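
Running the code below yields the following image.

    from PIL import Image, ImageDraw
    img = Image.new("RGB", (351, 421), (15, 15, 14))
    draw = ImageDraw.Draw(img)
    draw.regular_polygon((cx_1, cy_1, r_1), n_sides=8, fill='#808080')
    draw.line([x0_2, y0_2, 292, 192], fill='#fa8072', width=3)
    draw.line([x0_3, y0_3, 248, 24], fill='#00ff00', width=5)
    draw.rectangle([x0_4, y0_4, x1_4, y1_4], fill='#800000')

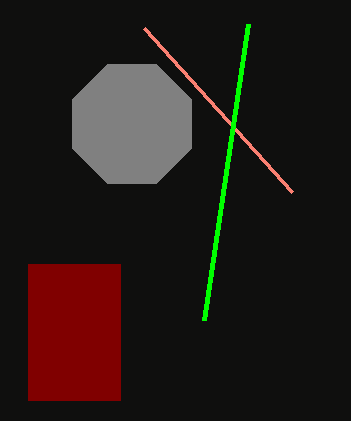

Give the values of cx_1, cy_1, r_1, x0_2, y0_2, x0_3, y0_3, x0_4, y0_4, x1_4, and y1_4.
cx_1 = 132; cy_1 = 124; r_1 = 64; x0_2 = 144; y0_2 = 28; x0_3 = 204; y0_3 = 320; x0_4 = 28; y0_4 = 264; x1_4 = 120; y1_4 = 400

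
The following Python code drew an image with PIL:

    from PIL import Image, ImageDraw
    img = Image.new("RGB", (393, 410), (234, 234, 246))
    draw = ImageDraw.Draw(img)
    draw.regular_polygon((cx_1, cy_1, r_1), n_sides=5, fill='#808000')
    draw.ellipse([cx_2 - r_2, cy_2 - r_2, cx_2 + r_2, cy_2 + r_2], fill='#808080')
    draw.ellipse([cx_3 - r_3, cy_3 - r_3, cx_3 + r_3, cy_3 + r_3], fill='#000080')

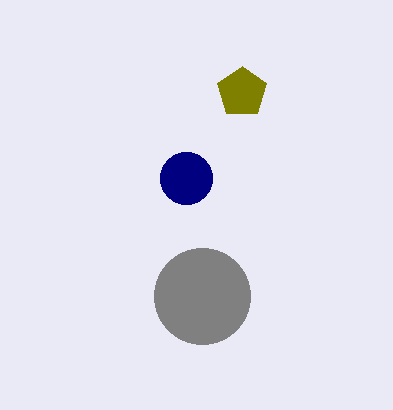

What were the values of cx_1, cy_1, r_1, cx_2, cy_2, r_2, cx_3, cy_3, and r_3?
cx_1 = 242, cy_1 = 92, r_1 = 26, cx_2 = 202, cy_2 = 296, r_2 = 48, cx_3 = 186, cy_3 = 178, r_3 = 26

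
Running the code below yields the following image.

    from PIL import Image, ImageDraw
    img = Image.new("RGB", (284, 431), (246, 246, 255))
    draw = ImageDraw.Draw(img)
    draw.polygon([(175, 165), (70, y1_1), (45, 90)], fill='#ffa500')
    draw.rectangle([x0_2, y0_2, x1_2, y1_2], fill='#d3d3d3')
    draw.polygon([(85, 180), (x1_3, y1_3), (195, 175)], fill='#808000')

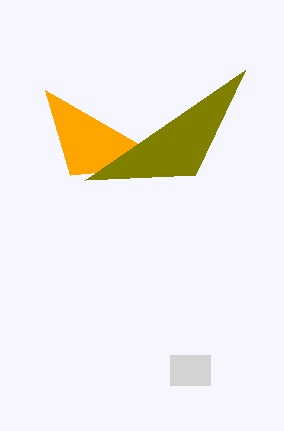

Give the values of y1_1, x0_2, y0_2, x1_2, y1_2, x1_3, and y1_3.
y1_1 = 175
x0_2 = 170
y0_2 = 355
x1_2 = 210
y1_2 = 385
x1_3 = 245
y1_3 = 70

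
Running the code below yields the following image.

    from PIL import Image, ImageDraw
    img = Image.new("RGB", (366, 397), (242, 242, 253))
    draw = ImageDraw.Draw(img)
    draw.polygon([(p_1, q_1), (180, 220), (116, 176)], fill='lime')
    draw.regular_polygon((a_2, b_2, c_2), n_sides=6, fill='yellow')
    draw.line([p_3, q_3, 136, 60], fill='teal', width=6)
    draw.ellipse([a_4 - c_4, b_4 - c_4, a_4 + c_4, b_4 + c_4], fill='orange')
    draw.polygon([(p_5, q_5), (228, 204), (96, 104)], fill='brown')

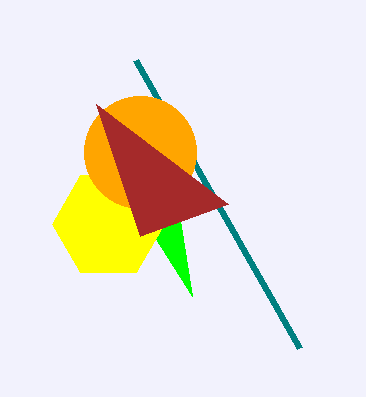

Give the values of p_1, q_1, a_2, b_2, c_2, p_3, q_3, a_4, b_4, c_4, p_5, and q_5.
p_1 = 192, q_1 = 296, a_2 = 108, b_2 = 224, c_2 = 56, p_3 = 300, q_3 = 348, a_4 = 140, b_4 = 152, c_4 = 56, p_5 = 140, q_5 = 236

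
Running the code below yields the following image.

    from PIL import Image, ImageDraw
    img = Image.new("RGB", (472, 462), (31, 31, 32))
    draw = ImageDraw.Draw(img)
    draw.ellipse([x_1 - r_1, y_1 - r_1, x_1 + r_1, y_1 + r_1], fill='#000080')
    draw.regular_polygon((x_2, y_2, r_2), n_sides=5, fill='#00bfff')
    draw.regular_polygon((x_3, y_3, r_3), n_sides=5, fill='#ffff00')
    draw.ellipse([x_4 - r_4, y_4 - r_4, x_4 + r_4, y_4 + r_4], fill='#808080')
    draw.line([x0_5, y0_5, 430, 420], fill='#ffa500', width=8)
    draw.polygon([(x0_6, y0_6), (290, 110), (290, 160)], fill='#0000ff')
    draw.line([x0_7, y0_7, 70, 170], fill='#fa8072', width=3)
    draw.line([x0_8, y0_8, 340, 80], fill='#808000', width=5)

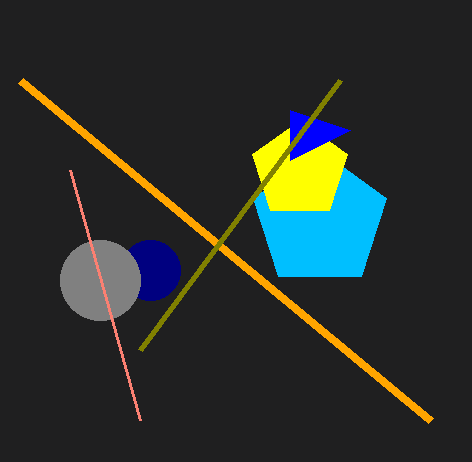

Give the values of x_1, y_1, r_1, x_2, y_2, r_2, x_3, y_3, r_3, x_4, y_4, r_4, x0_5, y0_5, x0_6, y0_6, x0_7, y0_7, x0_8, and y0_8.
x_1 = 150; y_1 = 270; r_1 = 30; x_2 = 320; y_2 = 220; r_2 = 70; x_3 = 300; y_3 = 170; r_3 = 50; x_4 = 100; y_4 = 280; r_4 = 40; x0_5 = 20; y0_5 = 80; x0_6 = 350; y0_6 = 130; x0_7 = 140; y0_7 = 420; x0_8 = 140; y0_8 = 350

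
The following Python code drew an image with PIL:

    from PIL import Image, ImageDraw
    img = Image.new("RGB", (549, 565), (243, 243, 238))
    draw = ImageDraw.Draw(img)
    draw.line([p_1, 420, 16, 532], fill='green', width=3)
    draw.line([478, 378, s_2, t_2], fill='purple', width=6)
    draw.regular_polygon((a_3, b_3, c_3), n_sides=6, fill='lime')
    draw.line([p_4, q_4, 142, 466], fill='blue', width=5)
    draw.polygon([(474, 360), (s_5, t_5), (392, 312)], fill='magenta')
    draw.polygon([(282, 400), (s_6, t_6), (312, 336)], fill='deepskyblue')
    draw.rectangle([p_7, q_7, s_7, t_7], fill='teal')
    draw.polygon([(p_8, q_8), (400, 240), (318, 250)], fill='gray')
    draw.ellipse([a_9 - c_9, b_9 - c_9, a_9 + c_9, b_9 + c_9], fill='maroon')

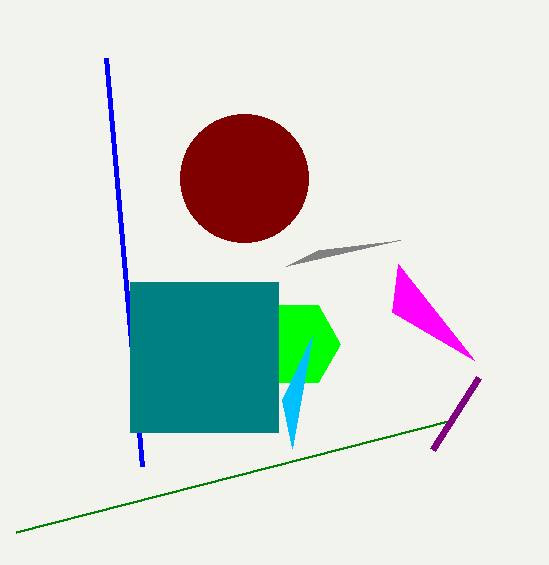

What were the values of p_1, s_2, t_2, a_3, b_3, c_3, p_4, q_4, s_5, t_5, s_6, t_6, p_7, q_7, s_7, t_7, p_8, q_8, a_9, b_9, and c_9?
p_1 = 452
s_2 = 432
t_2 = 450
a_3 = 296
b_3 = 344
c_3 = 44
p_4 = 106
q_4 = 58
s_5 = 398
t_5 = 264
s_6 = 292
t_6 = 448
p_7 = 130
q_7 = 282
s_7 = 278
t_7 = 432
p_8 = 286
q_8 = 266
a_9 = 244
b_9 = 178
c_9 = 64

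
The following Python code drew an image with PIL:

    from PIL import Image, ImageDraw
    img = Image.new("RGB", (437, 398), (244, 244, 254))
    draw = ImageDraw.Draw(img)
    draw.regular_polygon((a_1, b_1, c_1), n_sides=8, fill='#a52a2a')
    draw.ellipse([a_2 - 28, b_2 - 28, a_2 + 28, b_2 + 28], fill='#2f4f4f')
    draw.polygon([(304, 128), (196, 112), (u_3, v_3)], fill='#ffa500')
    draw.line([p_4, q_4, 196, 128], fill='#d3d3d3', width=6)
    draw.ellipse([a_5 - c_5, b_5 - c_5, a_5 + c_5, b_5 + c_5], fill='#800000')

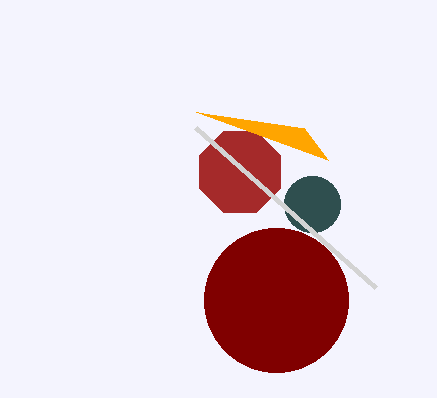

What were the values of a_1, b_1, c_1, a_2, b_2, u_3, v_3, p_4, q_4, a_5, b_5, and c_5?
a_1 = 240, b_1 = 172, c_1 = 44, a_2 = 312, b_2 = 204, u_3 = 328, v_3 = 160, p_4 = 376, q_4 = 288, a_5 = 276, b_5 = 300, c_5 = 72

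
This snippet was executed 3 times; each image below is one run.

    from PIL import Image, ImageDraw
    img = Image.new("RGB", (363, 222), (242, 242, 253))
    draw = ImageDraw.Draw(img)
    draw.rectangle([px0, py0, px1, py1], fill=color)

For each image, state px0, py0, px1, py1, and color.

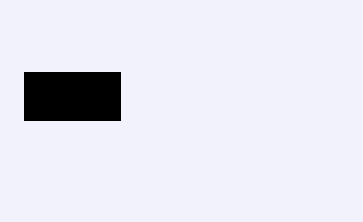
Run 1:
px0 = 24; py0 = 72; px1 = 120; py1 = 120; color = 'black'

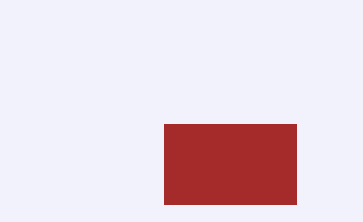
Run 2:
px0 = 164; py0 = 124; px1 = 296; py1 = 204; color = 'brown'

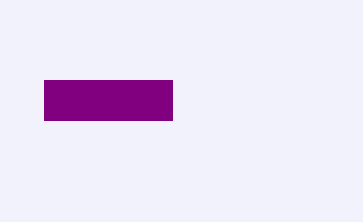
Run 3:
px0 = 44
py0 = 80
px1 = 172
py1 = 120
color = 'purple'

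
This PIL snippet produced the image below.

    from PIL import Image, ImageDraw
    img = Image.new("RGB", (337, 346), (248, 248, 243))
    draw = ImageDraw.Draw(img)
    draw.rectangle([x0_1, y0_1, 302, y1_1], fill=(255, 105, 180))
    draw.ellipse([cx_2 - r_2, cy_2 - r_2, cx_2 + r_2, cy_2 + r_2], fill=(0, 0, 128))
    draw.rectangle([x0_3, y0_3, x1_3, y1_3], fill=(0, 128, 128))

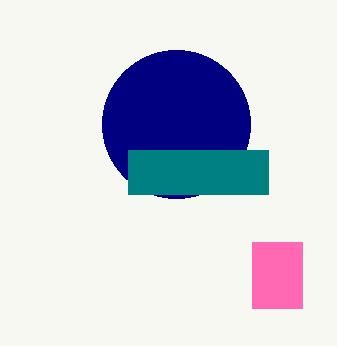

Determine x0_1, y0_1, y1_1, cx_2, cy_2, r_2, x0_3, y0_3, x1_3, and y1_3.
x0_1 = 252; y0_1 = 242; y1_1 = 308; cx_2 = 176; cy_2 = 124; r_2 = 74; x0_3 = 128; y0_3 = 150; x1_3 = 268; y1_3 = 194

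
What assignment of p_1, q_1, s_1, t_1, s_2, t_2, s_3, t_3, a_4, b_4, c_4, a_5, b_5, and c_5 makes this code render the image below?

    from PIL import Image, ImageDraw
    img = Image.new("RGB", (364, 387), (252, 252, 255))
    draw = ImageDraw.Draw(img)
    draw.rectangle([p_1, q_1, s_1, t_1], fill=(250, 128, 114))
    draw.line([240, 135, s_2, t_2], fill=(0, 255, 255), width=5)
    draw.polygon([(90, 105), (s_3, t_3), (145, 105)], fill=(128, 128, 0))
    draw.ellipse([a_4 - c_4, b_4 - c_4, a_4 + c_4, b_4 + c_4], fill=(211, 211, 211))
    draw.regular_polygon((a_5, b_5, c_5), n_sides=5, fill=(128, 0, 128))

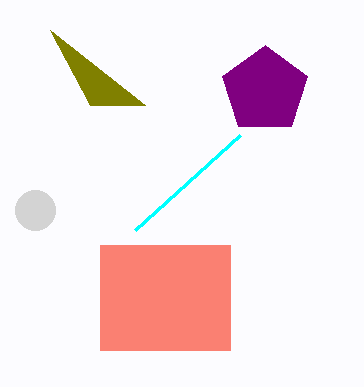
p_1 = 100, q_1 = 245, s_1 = 230, t_1 = 350, s_2 = 135, t_2 = 230, s_3 = 50, t_3 = 30, a_4 = 35, b_4 = 210, c_4 = 20, a_5 = 265, b_5 = 90, c_5 = 45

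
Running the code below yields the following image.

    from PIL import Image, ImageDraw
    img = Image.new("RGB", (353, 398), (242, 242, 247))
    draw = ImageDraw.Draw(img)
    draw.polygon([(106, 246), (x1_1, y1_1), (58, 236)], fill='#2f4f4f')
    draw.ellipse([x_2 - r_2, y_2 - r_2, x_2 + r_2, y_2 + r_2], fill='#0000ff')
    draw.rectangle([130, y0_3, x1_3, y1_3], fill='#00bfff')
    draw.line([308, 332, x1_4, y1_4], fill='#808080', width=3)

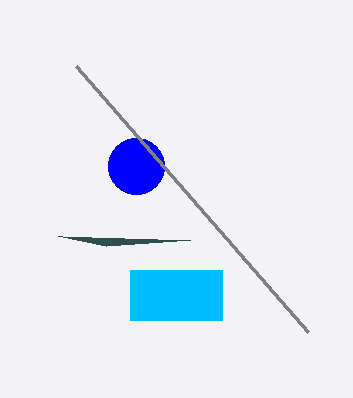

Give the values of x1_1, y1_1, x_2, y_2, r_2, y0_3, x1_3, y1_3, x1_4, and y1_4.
x1_1 = 190, y1_1 = 240, x_2 = 136, y_2 = 166, r_2 = 28, y0_3 = 270, x1_3 = 222, y1_3 = 320, x1_4 = 76, y1_4 = 66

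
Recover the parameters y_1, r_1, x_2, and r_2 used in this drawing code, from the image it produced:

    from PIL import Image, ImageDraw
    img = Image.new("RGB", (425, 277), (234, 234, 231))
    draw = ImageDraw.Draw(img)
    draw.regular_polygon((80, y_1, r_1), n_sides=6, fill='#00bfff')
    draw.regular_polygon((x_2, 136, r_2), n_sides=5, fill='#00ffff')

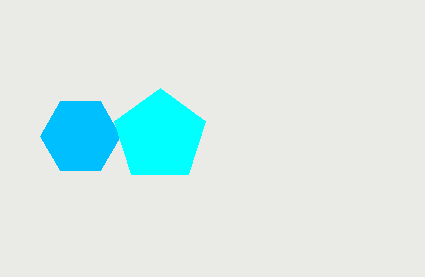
y_1 = 136; r_1 = 40; x_2 = 160; r_2 = 48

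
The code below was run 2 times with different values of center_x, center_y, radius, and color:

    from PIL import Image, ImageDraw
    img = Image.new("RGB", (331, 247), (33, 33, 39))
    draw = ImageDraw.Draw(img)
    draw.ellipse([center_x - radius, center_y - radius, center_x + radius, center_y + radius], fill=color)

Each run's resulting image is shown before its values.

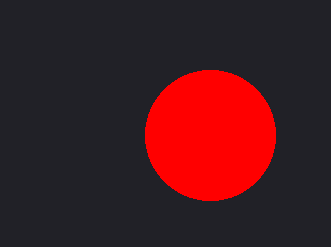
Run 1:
center_x = 210; center_y = 135; radius = 65; color = 'red'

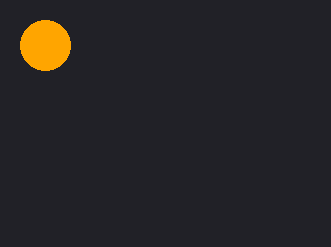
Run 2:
center_x = 45
center_y = 45
radius = 25
color = 'orange'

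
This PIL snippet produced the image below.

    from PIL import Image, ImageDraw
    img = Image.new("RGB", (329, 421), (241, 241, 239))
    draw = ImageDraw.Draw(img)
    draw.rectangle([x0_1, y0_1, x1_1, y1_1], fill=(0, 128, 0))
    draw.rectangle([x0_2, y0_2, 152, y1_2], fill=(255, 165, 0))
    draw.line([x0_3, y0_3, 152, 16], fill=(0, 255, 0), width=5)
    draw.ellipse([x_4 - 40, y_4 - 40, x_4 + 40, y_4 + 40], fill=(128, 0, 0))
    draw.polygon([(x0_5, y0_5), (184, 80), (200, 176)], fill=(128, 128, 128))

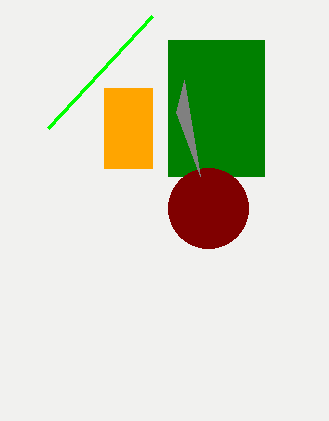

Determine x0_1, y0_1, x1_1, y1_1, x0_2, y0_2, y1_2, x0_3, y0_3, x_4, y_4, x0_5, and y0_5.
x0_1 = 168; y0_1 = 40; x1_1 = 264; y1_1 = 176; x0_2 = 104; y0_2 = 88; y1_2 = 168; x0_3 = 48; y0_3 = 128; x_4 = 208; y_4 = 208; x0_5 = 176; y0_5 = 112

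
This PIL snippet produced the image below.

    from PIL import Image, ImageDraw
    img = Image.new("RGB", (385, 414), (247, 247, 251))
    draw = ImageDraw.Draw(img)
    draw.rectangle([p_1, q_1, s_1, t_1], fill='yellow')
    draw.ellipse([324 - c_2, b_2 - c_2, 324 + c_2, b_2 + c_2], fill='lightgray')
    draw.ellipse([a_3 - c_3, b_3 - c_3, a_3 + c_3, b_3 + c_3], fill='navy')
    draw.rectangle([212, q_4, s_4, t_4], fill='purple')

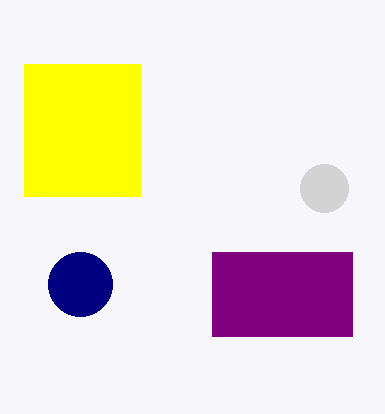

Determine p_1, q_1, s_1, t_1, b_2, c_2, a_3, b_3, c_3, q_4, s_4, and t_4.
p_1 = 24
q_1 = 64
s_1 = 140
t_1 = 196
b_2 = 188
c_2 = 24
a_3 = 80
b_3 = 284
c_3 = 32
q_4 = 252
s_4 = 352
t_4 = 336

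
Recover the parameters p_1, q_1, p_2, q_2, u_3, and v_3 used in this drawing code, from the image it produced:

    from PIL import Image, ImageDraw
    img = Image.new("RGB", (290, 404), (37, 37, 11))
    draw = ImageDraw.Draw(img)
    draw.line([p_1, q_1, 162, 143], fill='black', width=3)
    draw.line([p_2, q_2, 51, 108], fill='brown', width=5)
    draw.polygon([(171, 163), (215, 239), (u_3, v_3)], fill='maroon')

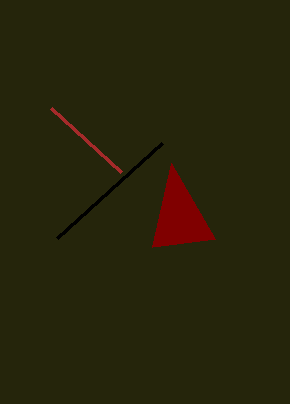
p_1 = 57, q_1 = 238, p_2 = 121, q_2 = 172, u_3 = 152, v_3 = 247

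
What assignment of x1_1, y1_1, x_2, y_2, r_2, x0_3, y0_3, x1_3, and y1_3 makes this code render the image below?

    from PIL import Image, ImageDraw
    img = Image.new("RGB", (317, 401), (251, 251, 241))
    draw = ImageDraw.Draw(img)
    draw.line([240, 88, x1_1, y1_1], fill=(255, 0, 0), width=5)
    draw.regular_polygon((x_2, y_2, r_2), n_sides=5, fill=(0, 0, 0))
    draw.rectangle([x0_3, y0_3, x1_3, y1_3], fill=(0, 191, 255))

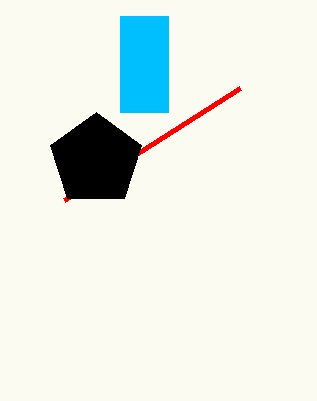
x1_1 = 64, y1_1 = 200, x_2 = 96, y_2 = 160, r_2 = 48, x0_3 = 120, y0_3 = 16, x1_3 = 168, y1_3 = 112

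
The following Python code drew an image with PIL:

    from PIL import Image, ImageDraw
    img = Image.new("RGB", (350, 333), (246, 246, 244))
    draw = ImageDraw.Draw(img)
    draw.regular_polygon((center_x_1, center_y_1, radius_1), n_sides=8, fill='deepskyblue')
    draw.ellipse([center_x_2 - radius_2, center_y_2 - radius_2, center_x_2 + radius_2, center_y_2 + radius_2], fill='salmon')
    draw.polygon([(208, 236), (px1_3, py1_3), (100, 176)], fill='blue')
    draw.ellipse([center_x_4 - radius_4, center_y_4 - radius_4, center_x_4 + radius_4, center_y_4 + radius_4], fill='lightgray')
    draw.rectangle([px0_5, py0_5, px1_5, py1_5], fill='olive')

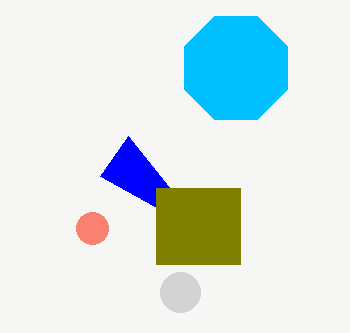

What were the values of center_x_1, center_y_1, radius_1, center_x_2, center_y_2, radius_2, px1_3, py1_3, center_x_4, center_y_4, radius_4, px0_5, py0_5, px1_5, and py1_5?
center_x_1 = 236; center_y_1 = 68; radius_1 = 56; center_x_2 = 92; center_y_2 = 228; radius_2 = 16; px1_3 = 128; py1_3 = 136; center_x_4 = 180; center_y_4 = 292; radius_4 = 20; px0_5 = 156; py0_5 = 188; px1_5 = 240; py1_5 = 264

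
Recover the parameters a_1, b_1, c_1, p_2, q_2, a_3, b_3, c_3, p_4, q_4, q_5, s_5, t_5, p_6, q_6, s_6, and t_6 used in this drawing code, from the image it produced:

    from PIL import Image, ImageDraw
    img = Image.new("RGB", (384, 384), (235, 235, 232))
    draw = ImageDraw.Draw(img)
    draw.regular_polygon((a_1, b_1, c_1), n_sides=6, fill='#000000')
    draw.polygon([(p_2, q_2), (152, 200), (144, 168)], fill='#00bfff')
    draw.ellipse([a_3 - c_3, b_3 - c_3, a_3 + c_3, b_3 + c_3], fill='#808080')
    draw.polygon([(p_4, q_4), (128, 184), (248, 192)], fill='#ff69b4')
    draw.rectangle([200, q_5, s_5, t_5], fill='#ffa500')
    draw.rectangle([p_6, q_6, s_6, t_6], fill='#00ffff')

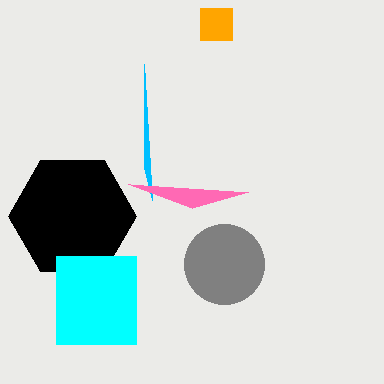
a_1 = 72
b_1 = 216
c_1 = 64
p_2 = 144
q_2 = 64
a_3 = 224
b_3 = 264
c_3 = 40
p_4 = 192
q_4 = 208
q_5 = 8
s_5 = 232
t_5 = 40
p_6 = 56
q_6 = 256
s_6 = 136
t_6 = 344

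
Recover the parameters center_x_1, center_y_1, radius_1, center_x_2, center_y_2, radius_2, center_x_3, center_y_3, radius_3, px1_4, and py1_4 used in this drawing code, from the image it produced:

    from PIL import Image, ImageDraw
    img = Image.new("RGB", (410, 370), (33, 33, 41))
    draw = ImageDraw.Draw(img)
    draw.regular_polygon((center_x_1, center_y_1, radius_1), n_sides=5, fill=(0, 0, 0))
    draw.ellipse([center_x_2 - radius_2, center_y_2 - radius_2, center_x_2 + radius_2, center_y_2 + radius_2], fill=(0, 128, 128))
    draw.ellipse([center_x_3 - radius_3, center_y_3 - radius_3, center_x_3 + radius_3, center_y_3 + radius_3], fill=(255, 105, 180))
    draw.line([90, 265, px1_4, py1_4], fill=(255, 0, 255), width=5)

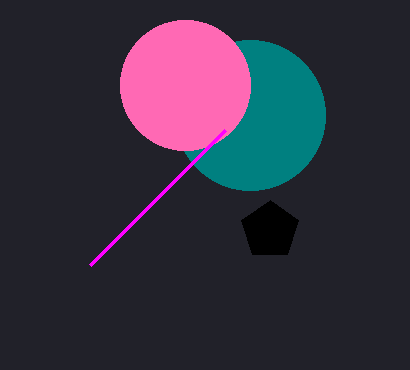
center_x_1 = 270, center_y_1 = 230, radius_1 = 30, center_x_2 = 250, center_y_2 = 115, radius_2 = 75, center_x_3 = 185, center_y_3 = 85, radius_3 = 65, px1_4 = 225, py1_4 = 130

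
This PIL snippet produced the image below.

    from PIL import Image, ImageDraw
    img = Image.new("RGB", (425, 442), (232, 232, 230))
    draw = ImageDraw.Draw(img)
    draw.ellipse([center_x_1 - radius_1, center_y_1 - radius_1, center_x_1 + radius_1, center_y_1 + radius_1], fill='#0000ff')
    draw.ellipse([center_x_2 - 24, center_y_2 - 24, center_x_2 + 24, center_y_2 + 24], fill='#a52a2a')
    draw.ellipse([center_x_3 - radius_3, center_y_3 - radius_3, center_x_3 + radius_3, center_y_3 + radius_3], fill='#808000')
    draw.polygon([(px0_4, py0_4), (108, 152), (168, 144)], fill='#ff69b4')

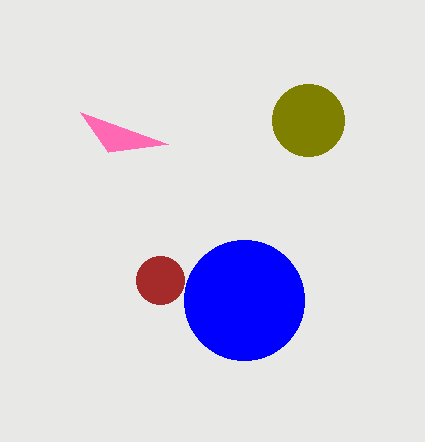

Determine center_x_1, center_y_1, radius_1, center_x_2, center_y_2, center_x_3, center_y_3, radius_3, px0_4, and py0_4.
center_x_1 = 244; center_y_1 = 300; radius_1 = 60; center_x_2 = 160; center_y_2 = 280; center_x_3 = 308; center_y_3 = 120; radius_3 = 36; px0_4 = 80; py0_4 = 112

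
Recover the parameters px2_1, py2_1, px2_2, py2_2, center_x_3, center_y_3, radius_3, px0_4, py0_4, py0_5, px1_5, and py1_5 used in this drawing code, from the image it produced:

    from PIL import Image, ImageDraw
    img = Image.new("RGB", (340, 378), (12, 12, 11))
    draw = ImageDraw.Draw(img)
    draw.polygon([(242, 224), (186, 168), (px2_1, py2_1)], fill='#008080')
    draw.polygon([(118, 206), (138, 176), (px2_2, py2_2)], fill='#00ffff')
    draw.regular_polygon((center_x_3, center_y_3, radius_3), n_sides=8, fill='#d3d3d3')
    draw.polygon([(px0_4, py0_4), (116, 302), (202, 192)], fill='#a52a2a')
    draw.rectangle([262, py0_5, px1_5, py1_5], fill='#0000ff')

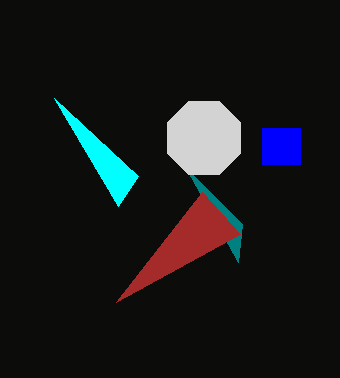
px2_1 = 238, py2_1 = 262, px2_2 = 54, py2_2 = 98, center_x_3 = 204, center_y_3 = 138, radius_3 = 40, px0_4 = 240, py0_4 = 234, py0_5 = 128, px1_5 = 300, py1_5 = 164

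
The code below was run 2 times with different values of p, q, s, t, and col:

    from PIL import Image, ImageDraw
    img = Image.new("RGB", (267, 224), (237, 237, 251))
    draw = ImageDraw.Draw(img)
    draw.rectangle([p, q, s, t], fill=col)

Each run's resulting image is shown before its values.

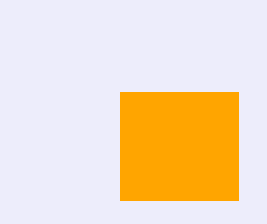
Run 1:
p = 120; q = 92; s = 238; t = 200; col = 'orange'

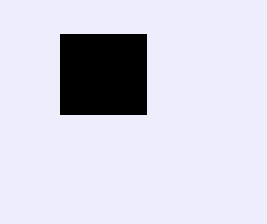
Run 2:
p = 60, q = 34, s = 146, t = 114, col = 'black'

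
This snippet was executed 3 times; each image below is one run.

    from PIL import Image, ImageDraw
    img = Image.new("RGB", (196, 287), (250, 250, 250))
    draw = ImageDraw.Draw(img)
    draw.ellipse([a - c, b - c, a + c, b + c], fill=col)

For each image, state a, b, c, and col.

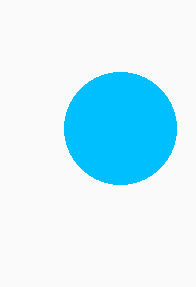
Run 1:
a = 120
b = 128
c = 56
col = 'deepskyblue'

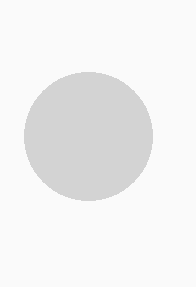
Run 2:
a = 88; b = 136; c = 64; col = 'lightgray'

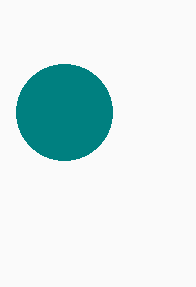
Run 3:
a = 64; b = 112; c = 48; col = 'teal'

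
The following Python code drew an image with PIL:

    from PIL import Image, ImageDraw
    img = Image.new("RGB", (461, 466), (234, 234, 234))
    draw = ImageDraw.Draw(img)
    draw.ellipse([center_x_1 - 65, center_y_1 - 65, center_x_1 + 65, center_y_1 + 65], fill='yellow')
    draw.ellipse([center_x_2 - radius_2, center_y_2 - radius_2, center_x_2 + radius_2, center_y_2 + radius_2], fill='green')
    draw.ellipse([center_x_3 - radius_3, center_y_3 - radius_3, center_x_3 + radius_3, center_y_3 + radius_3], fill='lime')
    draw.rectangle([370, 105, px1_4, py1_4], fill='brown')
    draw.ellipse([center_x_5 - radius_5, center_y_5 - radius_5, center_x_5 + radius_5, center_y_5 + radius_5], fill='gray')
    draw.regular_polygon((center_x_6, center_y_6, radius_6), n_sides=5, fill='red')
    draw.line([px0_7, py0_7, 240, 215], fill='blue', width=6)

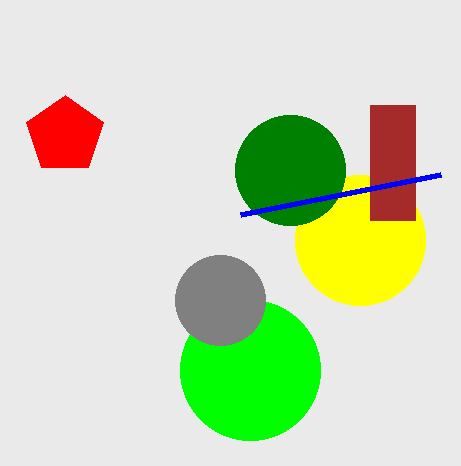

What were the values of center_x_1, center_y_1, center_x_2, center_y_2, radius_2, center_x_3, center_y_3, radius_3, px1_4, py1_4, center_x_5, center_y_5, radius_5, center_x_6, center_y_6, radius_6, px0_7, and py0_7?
center_x_1 = 360; center_y_1 = 240; center_x_2 = 290; center_y_2 = 170; radius_2 = 55; center_x_3 = 250; center_y_3 = 370; radius_3 = 70; px1_4 = 415; py1_4 = 220; center_x_5 = 220; center_y_5 = 300; radius_5 = 45; center_x_6 = 65; center_y_6 = 135; radius_6 = 40; px0_7 = 440; py0_7 = 175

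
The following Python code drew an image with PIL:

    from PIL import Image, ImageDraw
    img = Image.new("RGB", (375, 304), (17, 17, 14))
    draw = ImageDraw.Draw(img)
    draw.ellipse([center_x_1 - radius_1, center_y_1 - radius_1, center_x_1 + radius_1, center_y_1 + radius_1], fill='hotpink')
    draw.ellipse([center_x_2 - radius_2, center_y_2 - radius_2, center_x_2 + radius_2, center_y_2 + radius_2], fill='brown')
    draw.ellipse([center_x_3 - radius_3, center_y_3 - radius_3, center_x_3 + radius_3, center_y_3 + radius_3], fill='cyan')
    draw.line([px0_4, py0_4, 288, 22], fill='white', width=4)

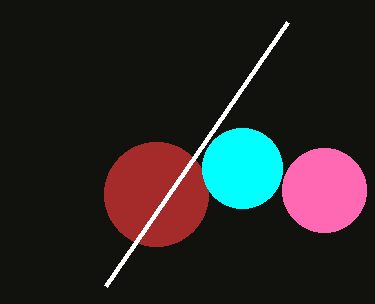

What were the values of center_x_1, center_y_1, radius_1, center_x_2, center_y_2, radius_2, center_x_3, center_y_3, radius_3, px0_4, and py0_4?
center_x_1 = 324
center_y_1 = 190
radius_1 = 42
center_x_2 = 156
center_y_2 = 194
radius_2 = 52
center_x_3 = 242
center_y_3 = 168
radius_3 = 40
px0_4 = 106
py0_4 = 286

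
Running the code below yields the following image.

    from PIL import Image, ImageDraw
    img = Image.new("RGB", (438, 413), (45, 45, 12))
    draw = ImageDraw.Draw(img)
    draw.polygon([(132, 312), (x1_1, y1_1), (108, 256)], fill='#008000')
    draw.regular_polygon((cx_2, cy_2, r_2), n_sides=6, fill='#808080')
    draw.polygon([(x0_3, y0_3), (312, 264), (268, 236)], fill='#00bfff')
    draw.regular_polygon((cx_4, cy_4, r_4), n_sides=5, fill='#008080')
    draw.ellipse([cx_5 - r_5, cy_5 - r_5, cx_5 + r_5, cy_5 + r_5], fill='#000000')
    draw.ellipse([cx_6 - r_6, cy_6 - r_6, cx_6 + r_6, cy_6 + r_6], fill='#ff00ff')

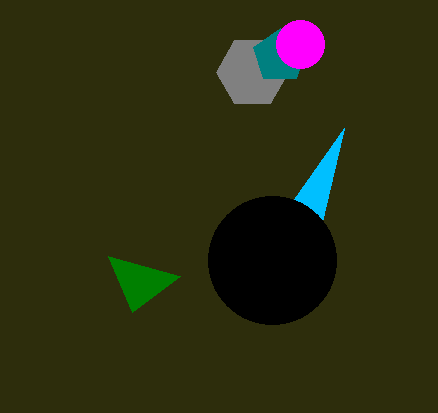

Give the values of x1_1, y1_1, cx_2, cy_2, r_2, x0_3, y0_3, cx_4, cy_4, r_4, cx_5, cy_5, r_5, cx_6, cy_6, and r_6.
x1_1 = 180
y1_1 = 276
cx_2 = 252
cy_2 = 72
r_2 = 36
x0_3 = 344
y0_3 = 128
cx_4 = 280
cy_4 = 56
r_4 = 28
cx_5 = 272
cy_5 = 260
r_5 = 64
cx_6 = 300
cy_6 = 44
r_6 = 24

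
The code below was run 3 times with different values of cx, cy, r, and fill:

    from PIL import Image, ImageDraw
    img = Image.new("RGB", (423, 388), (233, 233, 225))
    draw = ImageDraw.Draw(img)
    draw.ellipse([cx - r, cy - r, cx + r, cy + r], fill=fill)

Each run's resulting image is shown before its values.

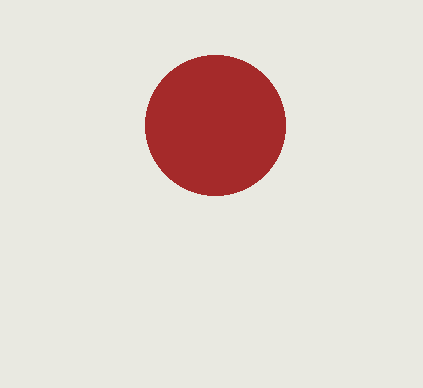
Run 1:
cx = 215, cy = 125, r = 70, fill = 'brown'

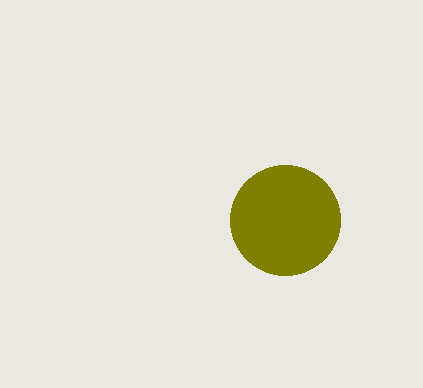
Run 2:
cx = 285
cy = 220
r = 55
fill = 'olive'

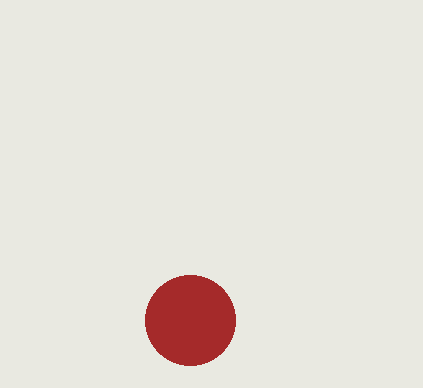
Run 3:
cx = 190; cy = 320; r = 45; fill = 'brown'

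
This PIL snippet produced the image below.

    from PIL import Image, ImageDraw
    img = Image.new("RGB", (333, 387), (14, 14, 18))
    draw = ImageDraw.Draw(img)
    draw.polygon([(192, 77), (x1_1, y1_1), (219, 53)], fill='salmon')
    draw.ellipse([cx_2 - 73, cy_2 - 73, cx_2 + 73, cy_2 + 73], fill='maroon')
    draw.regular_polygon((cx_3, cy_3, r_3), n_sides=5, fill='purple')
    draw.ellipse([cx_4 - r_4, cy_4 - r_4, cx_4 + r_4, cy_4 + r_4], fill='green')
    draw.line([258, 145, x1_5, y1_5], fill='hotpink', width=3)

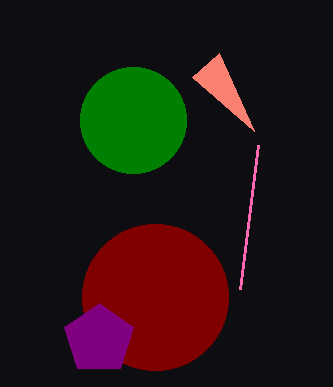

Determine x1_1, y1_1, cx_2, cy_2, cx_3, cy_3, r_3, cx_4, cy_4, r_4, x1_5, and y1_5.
x1_1 = 254; y1_1 = 131; cx_2 = 155; cy_2 = 297; cx_3 = 99; cy_3 = 339; r_3 = 36; cx_4 = 133; cy_4 = 120; r_4 = 53; x1_5 = 240; y1_5 = 289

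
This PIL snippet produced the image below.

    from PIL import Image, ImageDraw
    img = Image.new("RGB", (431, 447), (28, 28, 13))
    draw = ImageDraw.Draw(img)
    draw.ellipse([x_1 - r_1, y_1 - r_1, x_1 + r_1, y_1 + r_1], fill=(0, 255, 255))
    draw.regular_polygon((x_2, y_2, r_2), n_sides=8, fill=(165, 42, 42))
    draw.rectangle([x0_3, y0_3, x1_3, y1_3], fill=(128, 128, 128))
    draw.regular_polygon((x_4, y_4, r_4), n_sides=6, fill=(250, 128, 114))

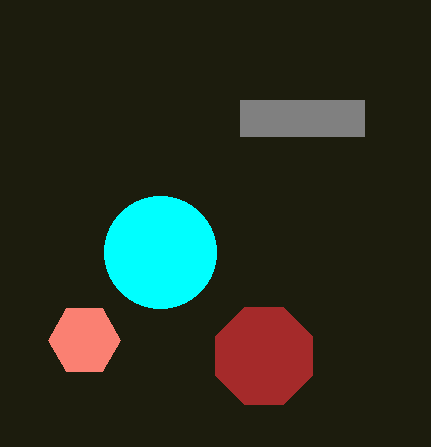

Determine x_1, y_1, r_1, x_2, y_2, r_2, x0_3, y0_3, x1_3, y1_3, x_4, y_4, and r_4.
x_1 = 160; y_1 = 252; r_1 = 56; x_2 = 264; y_2 = 356; r_2 = 52; x0_3 = 240; y0_3 = 100; x1_3 = 364; y1_3 = 136; x_4 = 84; y_4 = 340; r_4 = 36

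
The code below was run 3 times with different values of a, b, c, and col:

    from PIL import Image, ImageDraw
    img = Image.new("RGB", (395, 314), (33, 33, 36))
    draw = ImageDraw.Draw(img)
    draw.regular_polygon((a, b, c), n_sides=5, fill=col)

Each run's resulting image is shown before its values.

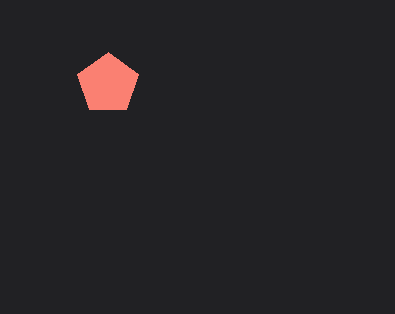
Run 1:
a = 108; b = 84; c = 32; col = 'salmon'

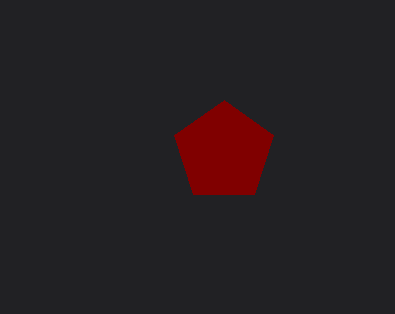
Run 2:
a = 224; b = 152; c = 52; col = 'maroon'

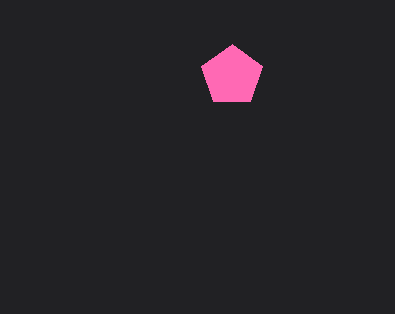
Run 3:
a = 232
b = 76
c = 32
col = 'hotpink'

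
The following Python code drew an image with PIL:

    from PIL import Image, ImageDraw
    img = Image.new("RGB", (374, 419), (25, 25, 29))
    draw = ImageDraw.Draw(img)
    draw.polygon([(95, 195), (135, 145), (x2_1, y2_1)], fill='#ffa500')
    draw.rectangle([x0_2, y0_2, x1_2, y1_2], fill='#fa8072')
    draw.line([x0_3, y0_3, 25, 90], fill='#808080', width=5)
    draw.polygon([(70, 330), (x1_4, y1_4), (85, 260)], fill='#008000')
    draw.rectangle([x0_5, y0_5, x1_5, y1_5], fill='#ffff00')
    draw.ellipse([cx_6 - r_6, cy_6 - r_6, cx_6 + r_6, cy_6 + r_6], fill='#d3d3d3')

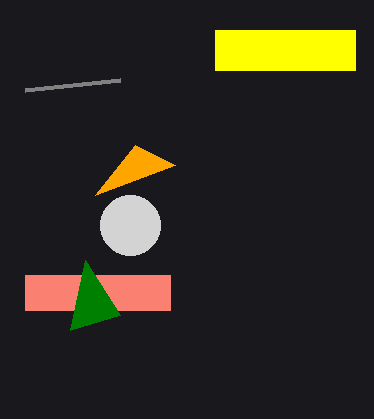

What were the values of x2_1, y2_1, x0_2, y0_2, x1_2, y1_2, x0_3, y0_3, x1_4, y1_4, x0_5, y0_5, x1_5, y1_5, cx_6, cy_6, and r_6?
x2_1 = 175
y2_1 = 165
x0_2 = 25
y0_2 = 275
x1_2 = 170
y1_2 = 310
x0_3 = 120
y0_3 = 80
x1_4 = 120
y1_4 = 315
x0_5 = 215
y0_5 = 30
x1_5 = 355
y1_5 = 70
cx_6 = 130
cy_6 = 225
r_6 = 30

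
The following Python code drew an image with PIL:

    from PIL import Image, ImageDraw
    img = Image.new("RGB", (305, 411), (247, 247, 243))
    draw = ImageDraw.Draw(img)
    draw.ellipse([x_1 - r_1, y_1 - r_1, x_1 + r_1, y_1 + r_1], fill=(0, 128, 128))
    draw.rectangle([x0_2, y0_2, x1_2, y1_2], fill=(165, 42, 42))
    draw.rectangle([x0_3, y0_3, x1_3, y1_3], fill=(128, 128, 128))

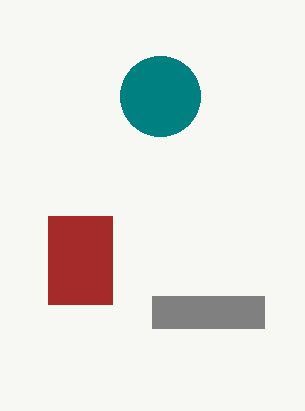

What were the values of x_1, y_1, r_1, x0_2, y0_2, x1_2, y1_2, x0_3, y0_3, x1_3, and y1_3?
x_1 = 160
y_1 = 96
r_1 = 40
x0_2 = 48
y0_2 = 216
x1_2 = 112
y1_2 = 304
x0_3 = 152
y0_3 = 296
x1_3 = 264
y1_3 = 328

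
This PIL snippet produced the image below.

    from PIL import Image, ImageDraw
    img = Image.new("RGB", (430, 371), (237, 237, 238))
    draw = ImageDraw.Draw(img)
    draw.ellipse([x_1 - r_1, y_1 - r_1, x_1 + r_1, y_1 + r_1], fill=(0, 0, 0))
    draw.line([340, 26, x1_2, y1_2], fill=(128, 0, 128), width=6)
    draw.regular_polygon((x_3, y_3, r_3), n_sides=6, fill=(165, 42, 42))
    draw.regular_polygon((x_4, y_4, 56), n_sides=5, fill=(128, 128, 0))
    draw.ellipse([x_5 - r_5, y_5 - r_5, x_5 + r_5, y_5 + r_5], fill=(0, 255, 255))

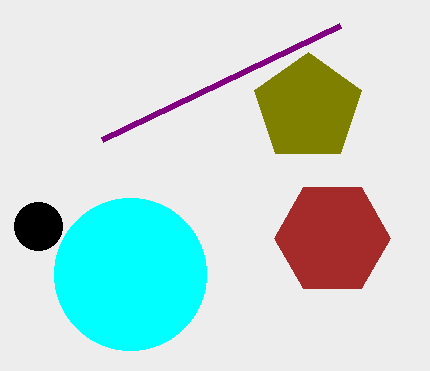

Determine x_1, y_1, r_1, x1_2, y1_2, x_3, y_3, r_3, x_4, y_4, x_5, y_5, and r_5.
x_1 = 38
y_1 = 226
r_1 = 24
x1_2 = 102
y1_2 = 140
x_3 = 332
y_3 = 238
r_3 = 58
x_4 = 308
y_4 = 108
x_5 = 130
y_5 = 274
r_5 = 76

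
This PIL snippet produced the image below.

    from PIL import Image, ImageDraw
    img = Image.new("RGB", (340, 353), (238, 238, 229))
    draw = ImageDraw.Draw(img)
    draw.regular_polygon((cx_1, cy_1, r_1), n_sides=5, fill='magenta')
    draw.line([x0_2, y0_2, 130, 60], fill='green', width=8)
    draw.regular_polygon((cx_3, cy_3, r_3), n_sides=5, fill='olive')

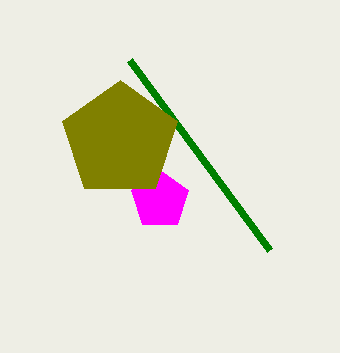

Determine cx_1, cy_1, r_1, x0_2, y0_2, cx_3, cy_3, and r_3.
cx_1 = 160, cy_1 = 200, r_1 = 30, x0_2 = 270, y0_2 = 250, cx_3 = 120, cy_3 = 140, r_3 = 60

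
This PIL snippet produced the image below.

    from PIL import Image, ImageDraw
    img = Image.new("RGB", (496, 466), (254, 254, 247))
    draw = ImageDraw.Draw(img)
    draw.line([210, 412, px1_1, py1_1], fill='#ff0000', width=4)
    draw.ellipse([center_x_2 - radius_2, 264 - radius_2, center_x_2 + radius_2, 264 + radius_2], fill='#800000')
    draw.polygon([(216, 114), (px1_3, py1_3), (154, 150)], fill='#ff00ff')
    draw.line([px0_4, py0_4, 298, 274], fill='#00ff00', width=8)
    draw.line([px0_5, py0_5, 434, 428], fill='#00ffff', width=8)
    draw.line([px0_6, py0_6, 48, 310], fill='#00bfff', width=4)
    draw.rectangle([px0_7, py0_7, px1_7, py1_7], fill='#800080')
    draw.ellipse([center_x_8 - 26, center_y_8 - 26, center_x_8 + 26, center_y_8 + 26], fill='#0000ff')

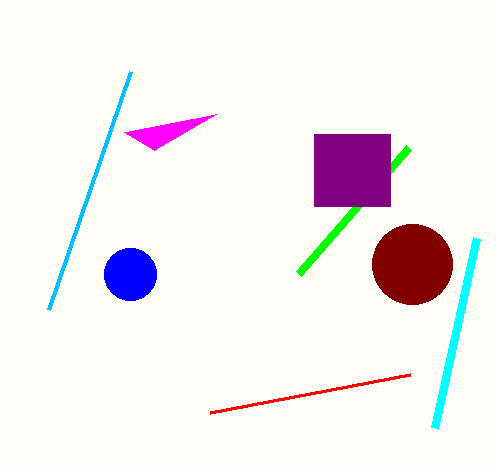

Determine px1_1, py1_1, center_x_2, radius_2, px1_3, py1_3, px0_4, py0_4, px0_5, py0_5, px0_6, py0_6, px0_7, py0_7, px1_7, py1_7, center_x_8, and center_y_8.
px1_1 = 410
py1_1 = 374
center_x_2 = 412
radius_2 = 40
px1_3 = 124
py1_3 = 132
px0_4 = 408
py0_4 = 148
px0_5 = 476
py0_5 = 238
px0_6 = 130
py0_6 = 72
px0_7 = 314
py0_7 = 134
px1_7 = 390
py1_7 = 206
center_x_8 = 130
center_y_8 = 274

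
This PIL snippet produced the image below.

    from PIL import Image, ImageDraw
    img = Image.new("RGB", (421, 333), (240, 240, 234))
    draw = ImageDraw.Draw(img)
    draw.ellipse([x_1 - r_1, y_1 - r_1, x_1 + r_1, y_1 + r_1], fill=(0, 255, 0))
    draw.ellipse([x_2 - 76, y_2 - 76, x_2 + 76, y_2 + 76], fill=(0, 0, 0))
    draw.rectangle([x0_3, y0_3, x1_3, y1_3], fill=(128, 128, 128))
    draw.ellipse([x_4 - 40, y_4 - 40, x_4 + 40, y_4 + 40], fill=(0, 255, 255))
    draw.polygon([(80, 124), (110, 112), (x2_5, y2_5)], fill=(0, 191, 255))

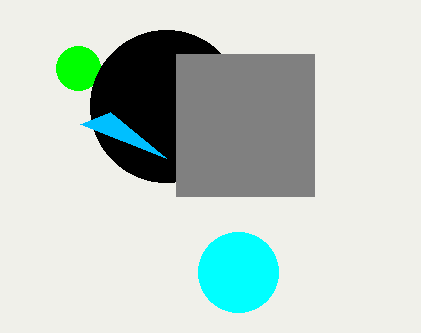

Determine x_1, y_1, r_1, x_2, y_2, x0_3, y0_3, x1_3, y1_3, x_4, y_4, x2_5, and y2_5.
x_1 = 78; y_1 = 68; r_1 = 22; x_2 = 166; y_2 = 106; x0_3 = 176; y0_3 = 54; x1_3 = 314; y1_3 = 196; x_4 = 238; y_4 = 272; x2_5 = 166; y2_5 = 158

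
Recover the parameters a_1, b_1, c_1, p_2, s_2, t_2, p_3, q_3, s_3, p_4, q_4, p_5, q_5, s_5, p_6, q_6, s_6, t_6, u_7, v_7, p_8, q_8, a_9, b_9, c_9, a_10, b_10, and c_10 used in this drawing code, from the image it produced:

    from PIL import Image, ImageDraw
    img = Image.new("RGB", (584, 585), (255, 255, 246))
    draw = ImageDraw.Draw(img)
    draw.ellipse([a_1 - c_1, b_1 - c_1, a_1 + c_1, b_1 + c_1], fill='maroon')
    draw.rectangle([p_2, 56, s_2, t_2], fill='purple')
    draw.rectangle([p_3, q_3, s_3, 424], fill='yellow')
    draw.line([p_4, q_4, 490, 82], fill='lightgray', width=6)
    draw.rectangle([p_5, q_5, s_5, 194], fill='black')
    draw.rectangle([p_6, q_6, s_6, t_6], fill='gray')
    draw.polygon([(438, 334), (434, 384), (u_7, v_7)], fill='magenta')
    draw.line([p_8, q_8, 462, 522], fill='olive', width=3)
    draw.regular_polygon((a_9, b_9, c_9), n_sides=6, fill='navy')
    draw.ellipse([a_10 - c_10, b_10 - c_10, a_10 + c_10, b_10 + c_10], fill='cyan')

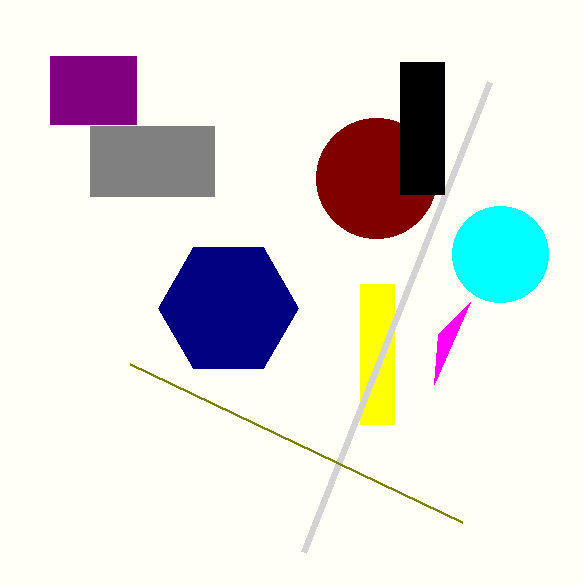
a_1 = 376
b_1 = 178
c_1 = 60
p_2 = 50
s_2 = 136
t_2 = 124
p_3 = 360
q_3 = 284
s_3 = 394
p_4 = 304
q_4 = 552
p_5 = 400
q_5 = 62
s_5 = 444
p_6 = 90
q_6 = 126
s_6 = 214
t_6 = 196
u_7 = 470
v_7 = 302
p_8 = 130
q_8 = 364
a_9 = 228
b_9 = 308
c_9 = 70
a_10 = 500
b_10 = 254
c_10 = 48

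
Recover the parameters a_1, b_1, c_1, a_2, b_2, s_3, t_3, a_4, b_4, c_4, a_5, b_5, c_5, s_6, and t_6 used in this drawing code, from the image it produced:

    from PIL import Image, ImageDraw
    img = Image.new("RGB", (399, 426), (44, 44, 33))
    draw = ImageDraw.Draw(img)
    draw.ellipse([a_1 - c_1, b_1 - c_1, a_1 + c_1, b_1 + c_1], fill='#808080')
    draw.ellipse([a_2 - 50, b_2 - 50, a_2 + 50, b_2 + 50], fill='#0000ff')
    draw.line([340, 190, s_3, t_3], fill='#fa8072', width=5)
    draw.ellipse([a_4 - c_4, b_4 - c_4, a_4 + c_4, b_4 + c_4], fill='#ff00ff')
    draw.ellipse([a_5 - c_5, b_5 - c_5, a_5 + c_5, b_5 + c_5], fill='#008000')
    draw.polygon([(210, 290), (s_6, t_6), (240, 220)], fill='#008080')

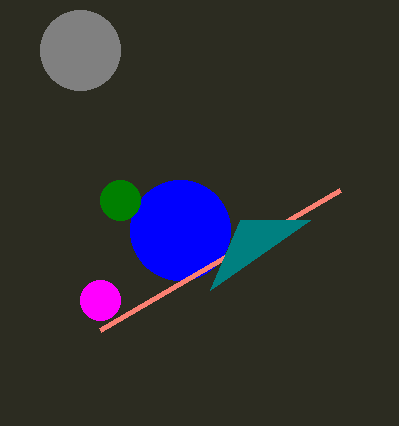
a_1 = 80, b_1 = 50, c_1 = 40, a_2 = 180, b_2 = 230, s_3 = 100, t_3 = 330, a_4 = 100, b_4 = 300, c_4 = 20, a_5 = 120, b_5 = 200, c_5 = 20, s_6 = 310, t_6 = 220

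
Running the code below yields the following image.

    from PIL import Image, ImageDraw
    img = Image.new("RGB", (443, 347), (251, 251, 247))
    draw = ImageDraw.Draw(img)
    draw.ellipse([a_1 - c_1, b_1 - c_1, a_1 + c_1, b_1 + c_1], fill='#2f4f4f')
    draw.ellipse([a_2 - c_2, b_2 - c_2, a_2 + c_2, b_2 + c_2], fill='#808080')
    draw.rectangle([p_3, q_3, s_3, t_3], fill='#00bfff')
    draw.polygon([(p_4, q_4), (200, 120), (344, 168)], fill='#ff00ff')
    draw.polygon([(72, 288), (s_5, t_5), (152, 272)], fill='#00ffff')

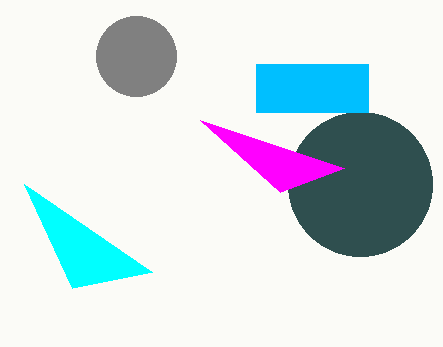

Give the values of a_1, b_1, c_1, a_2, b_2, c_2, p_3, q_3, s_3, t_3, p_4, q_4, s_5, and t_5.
a_1 = 360
b_1 = 184
c_1 = 72
a_2 = 136
b_2 = 56
c_2 = 40
p_3 = 256
q_3 = 64
s_3 = 368
t_3 = 112
p_4 = 280
q_4 = 192
s_5 = 24
t_5 = 184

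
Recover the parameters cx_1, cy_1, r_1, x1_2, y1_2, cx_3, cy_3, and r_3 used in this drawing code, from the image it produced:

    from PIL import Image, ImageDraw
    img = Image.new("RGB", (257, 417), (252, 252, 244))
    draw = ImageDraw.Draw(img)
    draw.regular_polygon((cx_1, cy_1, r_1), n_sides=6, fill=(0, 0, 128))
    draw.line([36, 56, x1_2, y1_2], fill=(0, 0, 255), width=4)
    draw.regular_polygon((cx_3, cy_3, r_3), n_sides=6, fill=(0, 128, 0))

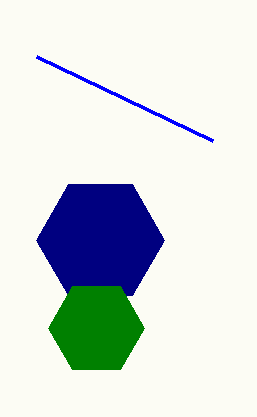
cx_1 = 100
cy_1 = 240
r_1 = 64
x1_2 = 212
y1_2 = 140
cx_3 = 96
cy_3 = 328
r_3 = 48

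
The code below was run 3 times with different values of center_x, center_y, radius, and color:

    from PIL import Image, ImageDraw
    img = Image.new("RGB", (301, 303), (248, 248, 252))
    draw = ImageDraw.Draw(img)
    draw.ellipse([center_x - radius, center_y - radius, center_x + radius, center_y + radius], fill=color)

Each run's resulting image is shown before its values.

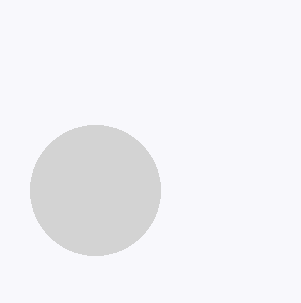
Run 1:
center_x = 95; center_y = 190; radius = 65; color = 'lightgray'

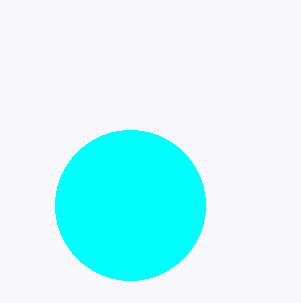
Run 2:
center_x = 130
center_y = 205
radius = 75
color = 'cyan'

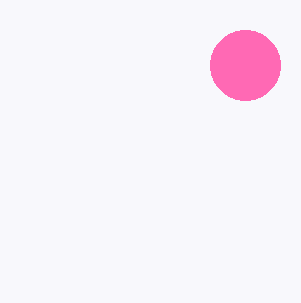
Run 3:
center_x = 245
center_y = 65
radius = 35
color = 'hotpink'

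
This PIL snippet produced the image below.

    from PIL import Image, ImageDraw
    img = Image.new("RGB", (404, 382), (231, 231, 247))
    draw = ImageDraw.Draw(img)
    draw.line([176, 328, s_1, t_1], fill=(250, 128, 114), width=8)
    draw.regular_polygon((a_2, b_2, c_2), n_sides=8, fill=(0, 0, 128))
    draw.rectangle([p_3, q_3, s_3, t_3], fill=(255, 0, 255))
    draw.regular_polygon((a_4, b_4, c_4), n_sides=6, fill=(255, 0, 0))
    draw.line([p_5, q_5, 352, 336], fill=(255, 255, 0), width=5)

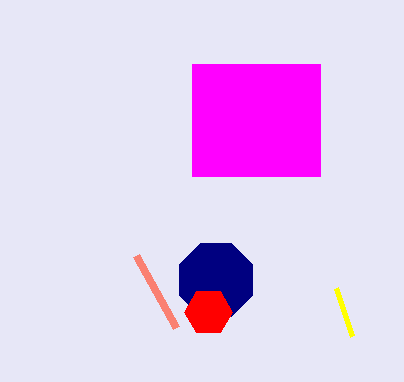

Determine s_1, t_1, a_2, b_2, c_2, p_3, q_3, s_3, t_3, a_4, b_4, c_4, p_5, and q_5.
s_1 = 136
t_1 = 256
a_2 = 216
b_2 = 280
c_2 = 40
p_3 = 192
q_3 = 64
s_3 = 320
t_3 = 176
a_4 = 208
b_4 = 312
c_4 = 24
p_5 = 336
q_5 = 288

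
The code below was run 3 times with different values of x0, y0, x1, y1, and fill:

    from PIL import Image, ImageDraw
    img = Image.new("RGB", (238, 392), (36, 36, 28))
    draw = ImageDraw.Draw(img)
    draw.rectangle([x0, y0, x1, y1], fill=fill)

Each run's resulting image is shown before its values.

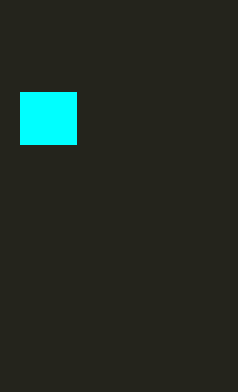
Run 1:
x0 = 20; y0 = 92; x1 = 76; y1 = 144; fill = 'cyan'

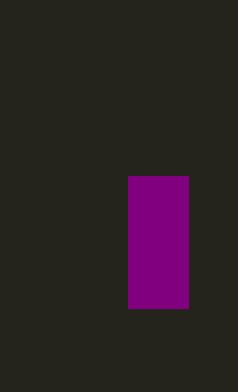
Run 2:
x0 = 128, y0 = 176, x1 = 188, y1 = 308, fill = 'purple'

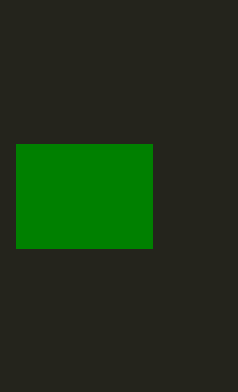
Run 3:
x0 = 16
y0 = 144
x1 = 152
y1 = 248
fill = 'green'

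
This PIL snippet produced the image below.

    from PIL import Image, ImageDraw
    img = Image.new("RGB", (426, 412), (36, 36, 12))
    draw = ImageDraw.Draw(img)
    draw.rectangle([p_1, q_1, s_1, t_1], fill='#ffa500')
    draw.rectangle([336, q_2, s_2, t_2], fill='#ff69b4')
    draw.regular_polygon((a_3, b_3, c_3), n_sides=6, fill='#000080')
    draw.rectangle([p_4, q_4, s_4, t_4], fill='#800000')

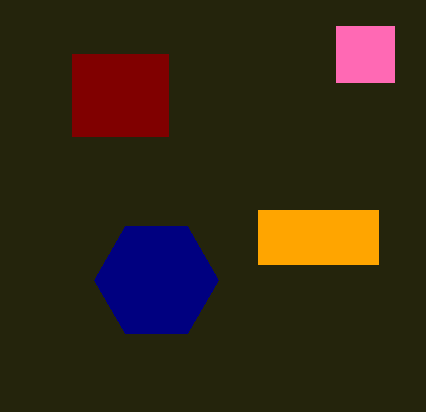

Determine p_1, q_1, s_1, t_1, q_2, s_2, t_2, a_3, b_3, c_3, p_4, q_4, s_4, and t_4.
p_1 = 258; q_1 = 210; s_1 = 378; t_1 = 264; q_2 = 26; s_2 = 394; t_2 = 82; a_3 = 156; b_3 = 280; c_3 = 62; p_4 = 72; q_4 = 54; s_4 = 168; t_4 = 136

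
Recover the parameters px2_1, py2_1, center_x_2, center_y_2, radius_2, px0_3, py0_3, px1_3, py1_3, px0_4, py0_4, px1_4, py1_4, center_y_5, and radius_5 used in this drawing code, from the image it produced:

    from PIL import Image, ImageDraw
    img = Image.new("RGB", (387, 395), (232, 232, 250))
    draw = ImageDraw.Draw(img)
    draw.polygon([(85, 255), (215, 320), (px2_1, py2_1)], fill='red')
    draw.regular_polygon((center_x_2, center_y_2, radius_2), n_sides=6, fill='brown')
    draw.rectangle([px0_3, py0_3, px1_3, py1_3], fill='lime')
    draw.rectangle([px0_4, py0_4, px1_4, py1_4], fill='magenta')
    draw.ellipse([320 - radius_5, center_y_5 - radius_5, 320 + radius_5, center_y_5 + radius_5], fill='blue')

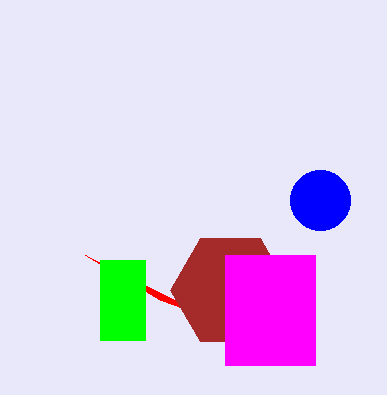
px2_1 = 160
py2_1 = 300
center_x_2 = 230
center_y_2 = 290
radius_2 = 60
px0_3 = 100
py0_3 = 260
px1_3 = 145
py1_3 = 340
px0_4 = 225
py0_4 = 255
px1_4 = 315
py1_4 = 365
center_y_5 = 200
radius_5 = 30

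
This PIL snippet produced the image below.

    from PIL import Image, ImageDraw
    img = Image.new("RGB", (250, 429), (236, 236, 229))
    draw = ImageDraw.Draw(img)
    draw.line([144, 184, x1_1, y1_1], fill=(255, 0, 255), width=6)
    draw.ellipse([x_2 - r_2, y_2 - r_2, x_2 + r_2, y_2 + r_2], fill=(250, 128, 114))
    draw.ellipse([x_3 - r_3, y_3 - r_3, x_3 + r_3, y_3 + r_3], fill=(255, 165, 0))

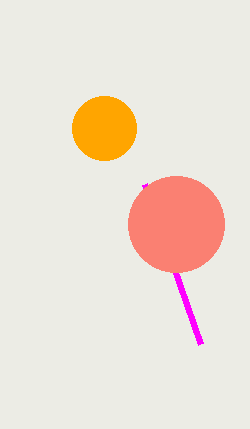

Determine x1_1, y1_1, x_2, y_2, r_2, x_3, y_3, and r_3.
x1_1 = 200; y1_1 = 344; x_2 = 176; y_2 = 224; r_2 = 48; x_3 = 104; y_3 = 128; r_3 = 32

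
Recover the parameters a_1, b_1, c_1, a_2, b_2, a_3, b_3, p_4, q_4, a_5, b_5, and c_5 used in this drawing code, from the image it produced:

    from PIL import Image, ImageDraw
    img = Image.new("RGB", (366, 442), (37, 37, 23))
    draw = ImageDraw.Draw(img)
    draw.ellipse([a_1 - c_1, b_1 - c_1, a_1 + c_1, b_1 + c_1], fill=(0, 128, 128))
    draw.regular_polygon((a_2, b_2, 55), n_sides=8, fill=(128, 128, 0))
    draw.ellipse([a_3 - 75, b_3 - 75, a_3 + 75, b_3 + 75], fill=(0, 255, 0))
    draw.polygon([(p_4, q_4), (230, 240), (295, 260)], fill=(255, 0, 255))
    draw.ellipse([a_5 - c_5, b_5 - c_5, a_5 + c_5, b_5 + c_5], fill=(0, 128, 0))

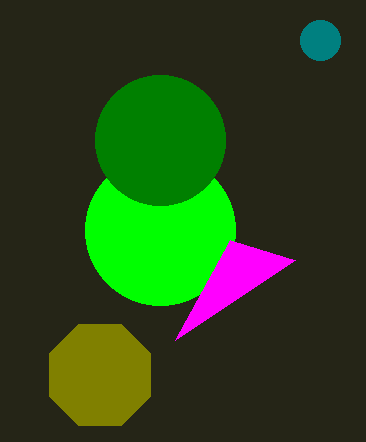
a_1 = 320; b_1 = 40; c_1 = 20; a_2 = 100; b_2 = 375; a_3 = 160; b_3 = 230; p_4 = 175; q_4 = 340; a_5 = 160; b_5 = 140; c_5 = 65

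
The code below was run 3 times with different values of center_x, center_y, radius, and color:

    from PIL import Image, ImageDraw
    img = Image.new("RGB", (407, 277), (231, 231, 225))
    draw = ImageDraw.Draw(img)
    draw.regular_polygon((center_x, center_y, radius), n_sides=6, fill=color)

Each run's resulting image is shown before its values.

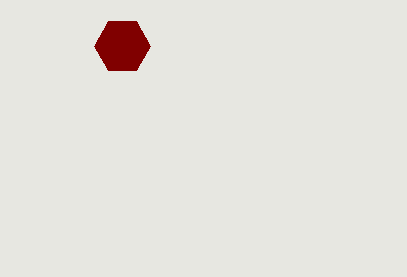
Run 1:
center_x = 122
center_y = 46
radius = 28
color = 'maroon'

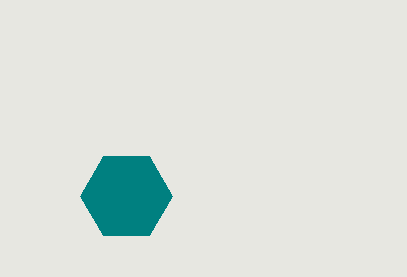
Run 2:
center_x = 126, center_y = 196, radius = 46, color = 'teal'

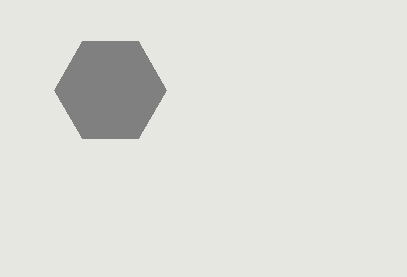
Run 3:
center_x = 110; center_y = 90; radius = 56; color = 'gray'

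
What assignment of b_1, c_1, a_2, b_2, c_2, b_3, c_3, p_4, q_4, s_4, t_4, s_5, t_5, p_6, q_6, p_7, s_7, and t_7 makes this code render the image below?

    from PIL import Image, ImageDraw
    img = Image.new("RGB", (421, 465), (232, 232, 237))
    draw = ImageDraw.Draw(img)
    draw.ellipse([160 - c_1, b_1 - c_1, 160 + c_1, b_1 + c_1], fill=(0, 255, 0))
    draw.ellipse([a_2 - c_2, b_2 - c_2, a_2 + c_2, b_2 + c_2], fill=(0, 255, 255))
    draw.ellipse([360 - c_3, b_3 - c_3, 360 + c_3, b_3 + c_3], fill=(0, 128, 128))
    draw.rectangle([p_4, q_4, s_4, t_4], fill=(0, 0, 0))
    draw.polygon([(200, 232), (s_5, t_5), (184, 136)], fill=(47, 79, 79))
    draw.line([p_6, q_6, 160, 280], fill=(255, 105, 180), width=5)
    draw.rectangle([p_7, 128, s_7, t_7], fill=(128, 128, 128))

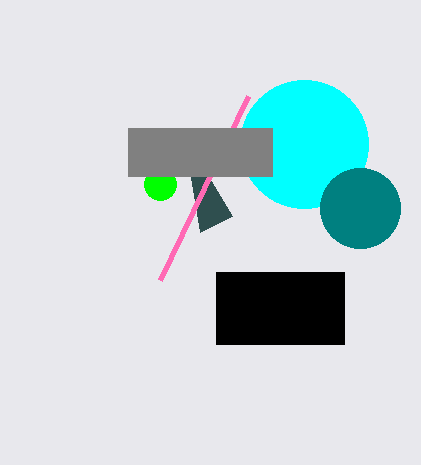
b_1 = 184
c_1 = 16
a_2 = 304
b_2 = 144
c_2 = 64
b_3 = 208
c_3 = 40
p_4 = 216
q_4 = 272
s_4 = 344
t_4 = 344
s_5 = 232
t_5 = 216
p_6 = 248
q_6 = 96
p_7 = 128
s_7 = 272
t_7 = 176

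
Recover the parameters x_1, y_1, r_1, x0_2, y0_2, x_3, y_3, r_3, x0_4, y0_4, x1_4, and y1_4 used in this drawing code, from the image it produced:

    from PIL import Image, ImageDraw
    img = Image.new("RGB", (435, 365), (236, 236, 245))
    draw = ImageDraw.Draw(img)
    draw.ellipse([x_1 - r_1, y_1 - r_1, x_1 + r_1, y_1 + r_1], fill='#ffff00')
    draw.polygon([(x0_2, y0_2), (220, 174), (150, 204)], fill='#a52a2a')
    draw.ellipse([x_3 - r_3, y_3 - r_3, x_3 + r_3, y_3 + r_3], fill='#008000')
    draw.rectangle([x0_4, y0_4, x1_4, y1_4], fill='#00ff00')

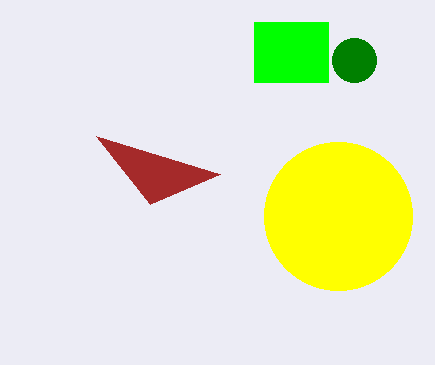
x_1 = 338; y_1 = 216; r_1 = 74; x0_2 = 96; y0_2 = 136; x_3 = 354; y_3 = 60; r_3 = 22; x0_4 = 254; y0_4 = 22; x1_4 = 328; y1_4 = 82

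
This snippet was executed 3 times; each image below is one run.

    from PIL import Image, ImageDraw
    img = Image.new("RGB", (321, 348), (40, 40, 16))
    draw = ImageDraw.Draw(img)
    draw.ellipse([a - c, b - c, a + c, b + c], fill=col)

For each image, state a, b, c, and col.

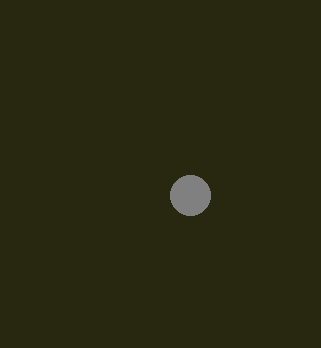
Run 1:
a = 190; b = 195; c = 20; col = 'gray'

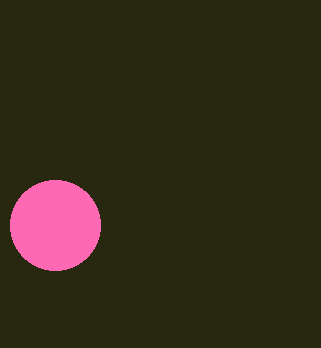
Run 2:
a = 55
b = 225
c = 45
col = 'hotpink'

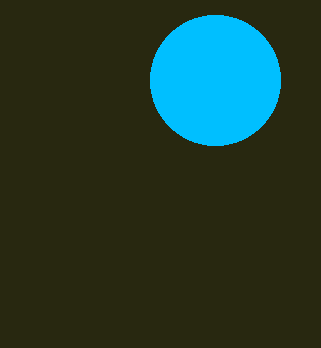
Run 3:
a = 215; b = 80; c = 65; col = 'deepskyblue'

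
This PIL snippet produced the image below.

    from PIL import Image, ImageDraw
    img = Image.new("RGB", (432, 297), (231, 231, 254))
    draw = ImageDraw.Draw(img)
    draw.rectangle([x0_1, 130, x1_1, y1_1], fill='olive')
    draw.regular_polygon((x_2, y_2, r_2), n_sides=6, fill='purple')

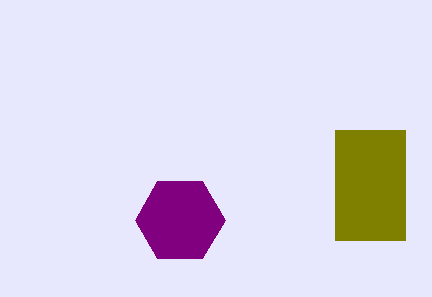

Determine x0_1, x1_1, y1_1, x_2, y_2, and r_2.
x0_1 = 335; x1_1 = 405; y1_1 = 240; x_2 = 180; y_2 = 220; r_2 = 45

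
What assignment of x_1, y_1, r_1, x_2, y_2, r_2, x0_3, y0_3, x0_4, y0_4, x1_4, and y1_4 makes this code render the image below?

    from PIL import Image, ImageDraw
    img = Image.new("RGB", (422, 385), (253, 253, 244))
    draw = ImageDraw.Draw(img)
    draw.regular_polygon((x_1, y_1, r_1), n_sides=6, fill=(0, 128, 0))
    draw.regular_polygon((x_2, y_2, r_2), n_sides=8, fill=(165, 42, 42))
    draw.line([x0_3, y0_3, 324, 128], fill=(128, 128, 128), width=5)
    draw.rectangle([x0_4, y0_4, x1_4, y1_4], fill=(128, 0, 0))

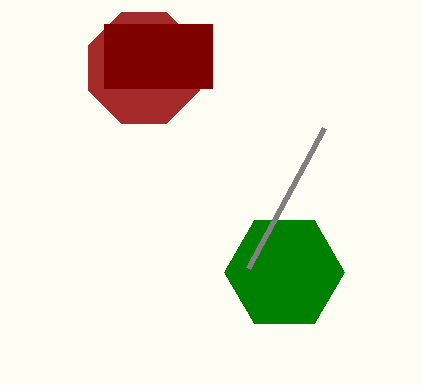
x_1 = 284, y_1 = 272, r_1 = 60, x_2 = 144, y_2 = 68, r_2 = 60, x0_3 = 248, y0_3 = 268, x0_4 = 104, y0_4 = 24, x1_4 = 212, y1_4 = 88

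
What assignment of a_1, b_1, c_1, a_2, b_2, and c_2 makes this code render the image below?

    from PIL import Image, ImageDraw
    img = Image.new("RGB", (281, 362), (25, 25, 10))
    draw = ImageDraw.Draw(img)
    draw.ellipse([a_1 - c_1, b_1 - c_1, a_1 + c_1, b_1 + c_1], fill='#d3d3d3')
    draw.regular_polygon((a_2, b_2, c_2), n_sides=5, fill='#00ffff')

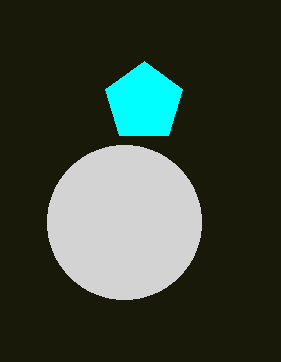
a_1 = 124, b_1 = 222, c_1 = 77, a_2 = 144, b_2 = 102, c_2 = 41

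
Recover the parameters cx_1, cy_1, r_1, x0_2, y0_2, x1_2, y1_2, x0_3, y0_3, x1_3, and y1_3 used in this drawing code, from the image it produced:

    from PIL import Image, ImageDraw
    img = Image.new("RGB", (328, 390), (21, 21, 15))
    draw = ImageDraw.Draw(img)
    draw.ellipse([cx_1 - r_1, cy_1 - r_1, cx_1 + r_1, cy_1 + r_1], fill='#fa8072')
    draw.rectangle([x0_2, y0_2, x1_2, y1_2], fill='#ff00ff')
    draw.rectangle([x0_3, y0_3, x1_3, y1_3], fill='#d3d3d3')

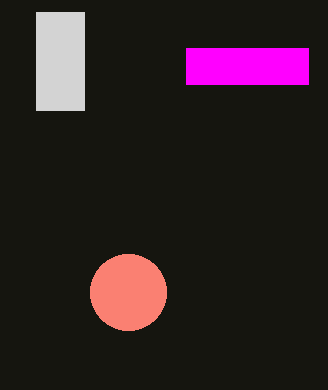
cx_1 = 128
cy_1 = 292
r_1 = 38
x0_2 = 186
y0_2 = 48
x1_2 = 308
y1_2 = 84
x0_3 = 36
y0_3 = 12
x1_3 = 84
y1_3 = 110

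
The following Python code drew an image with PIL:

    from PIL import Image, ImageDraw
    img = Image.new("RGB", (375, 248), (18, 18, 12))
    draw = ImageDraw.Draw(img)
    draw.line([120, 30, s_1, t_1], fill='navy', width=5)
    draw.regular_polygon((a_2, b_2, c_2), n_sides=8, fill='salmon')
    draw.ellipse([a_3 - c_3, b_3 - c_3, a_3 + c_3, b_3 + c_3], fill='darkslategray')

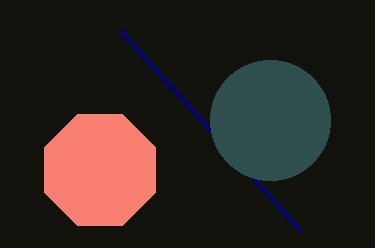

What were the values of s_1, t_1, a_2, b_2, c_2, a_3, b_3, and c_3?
s_1 = 300, t_1 = 230, a_2 = 100, b_2 = 170, c_2 = 60, a_3 = 270, b_3 = 120, c_3 = 60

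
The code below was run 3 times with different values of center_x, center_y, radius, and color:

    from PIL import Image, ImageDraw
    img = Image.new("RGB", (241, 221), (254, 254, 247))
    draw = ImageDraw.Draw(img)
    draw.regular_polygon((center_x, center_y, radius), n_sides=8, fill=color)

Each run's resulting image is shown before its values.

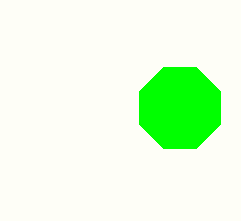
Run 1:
center_x = 180, center_y = 108, radius = 44, color = 'lime'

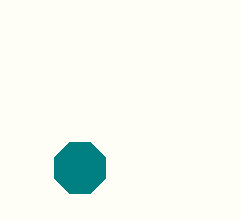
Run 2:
center_x = 80; center_y = 168; radius = 28; color = 'teal'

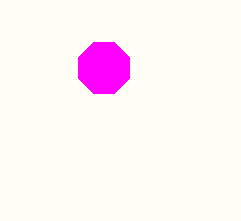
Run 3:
center_x = 104
center_y = 68
radius = 28
color = 'magenta'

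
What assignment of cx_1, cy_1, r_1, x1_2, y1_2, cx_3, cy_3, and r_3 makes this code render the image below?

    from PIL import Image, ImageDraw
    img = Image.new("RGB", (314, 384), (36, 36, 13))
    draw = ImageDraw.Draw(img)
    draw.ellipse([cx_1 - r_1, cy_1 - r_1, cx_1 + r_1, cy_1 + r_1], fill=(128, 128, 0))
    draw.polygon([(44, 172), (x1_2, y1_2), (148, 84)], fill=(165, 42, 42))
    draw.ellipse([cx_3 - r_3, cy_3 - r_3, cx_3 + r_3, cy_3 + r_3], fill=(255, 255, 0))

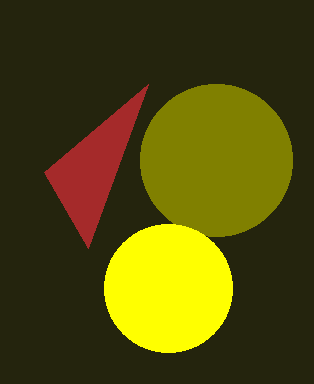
cx_1 = 216
cy_1 = 160
r_1 = 76
x1_2 = 88
y1_2 = 248
cx_3 = 168
cy_3 = 288
r_3 = 64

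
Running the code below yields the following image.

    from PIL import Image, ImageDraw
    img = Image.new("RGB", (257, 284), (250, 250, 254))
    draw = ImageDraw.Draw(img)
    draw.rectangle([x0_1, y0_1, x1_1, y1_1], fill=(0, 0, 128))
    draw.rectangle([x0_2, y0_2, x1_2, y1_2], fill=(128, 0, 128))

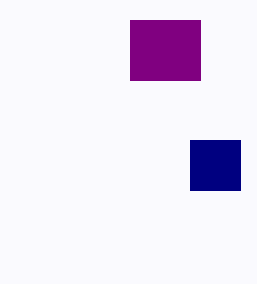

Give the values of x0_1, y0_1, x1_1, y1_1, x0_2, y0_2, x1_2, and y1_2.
x0_1 = 190, y0_1 = 140, x1_1 = 240, y1_1 = 190, x0_2 = 130, y0_2 = 20, x1_2 = 200, y1_2 = 80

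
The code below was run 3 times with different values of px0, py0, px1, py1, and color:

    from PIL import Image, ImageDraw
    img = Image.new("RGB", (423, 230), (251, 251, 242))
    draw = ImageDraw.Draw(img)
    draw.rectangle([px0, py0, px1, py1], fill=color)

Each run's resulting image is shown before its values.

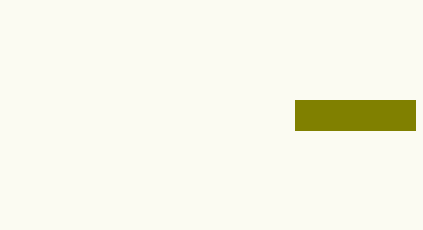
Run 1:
px0 = 295
py0 = 100
px1 = 415
py1 = 130
color = 'olive'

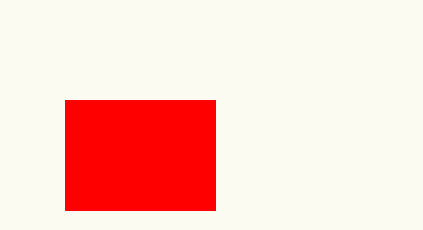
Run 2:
px0 = 65; py0 = 100; px1 = 215; py1 = 210; color = 'red'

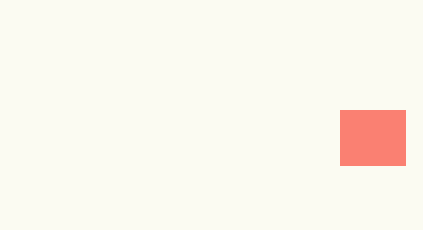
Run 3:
px0 = 340
py0 = 110
px1 = 405
py1 = 165
color = 'salmon'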